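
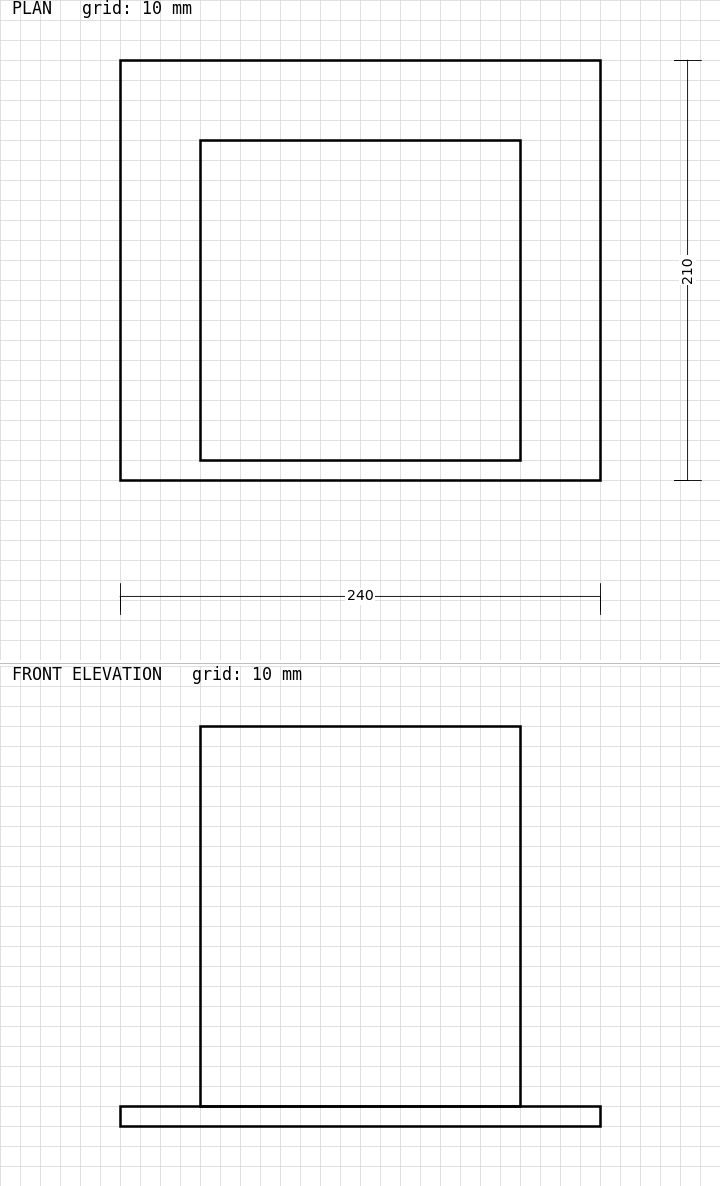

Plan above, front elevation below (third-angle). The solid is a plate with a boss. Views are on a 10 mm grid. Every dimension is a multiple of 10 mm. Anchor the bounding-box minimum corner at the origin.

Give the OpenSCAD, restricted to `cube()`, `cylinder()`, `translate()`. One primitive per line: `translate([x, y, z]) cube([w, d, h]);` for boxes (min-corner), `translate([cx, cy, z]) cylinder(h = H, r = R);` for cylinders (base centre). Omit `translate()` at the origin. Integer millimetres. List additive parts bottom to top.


cube([240, 210, 10]);
translate([40, 10, 10]) cube([160, 160, 190]);


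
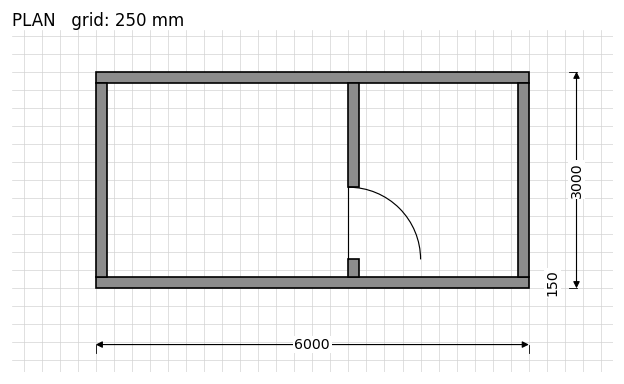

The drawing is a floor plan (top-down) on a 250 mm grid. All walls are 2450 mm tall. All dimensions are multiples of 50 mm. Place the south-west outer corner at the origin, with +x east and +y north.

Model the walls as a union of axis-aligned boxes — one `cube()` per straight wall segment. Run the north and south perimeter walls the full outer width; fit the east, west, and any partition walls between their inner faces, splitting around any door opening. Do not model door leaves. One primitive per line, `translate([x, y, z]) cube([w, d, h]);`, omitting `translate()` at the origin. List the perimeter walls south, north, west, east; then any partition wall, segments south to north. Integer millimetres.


cube([6000, 150, 2450]);
translate([0, 2850, 0]) cube([6000, 150, 2450]);
translate([0, 150, 0]) cube([150, 2700, 2450]);
translate([5850, 150, 0]) cube([150, 2700, 2450]);
translate([3500, 150, 0]) cube([150, 250, 2450]);
translate([3500, 1400, 0]) cube([150, 1450, 2450]);


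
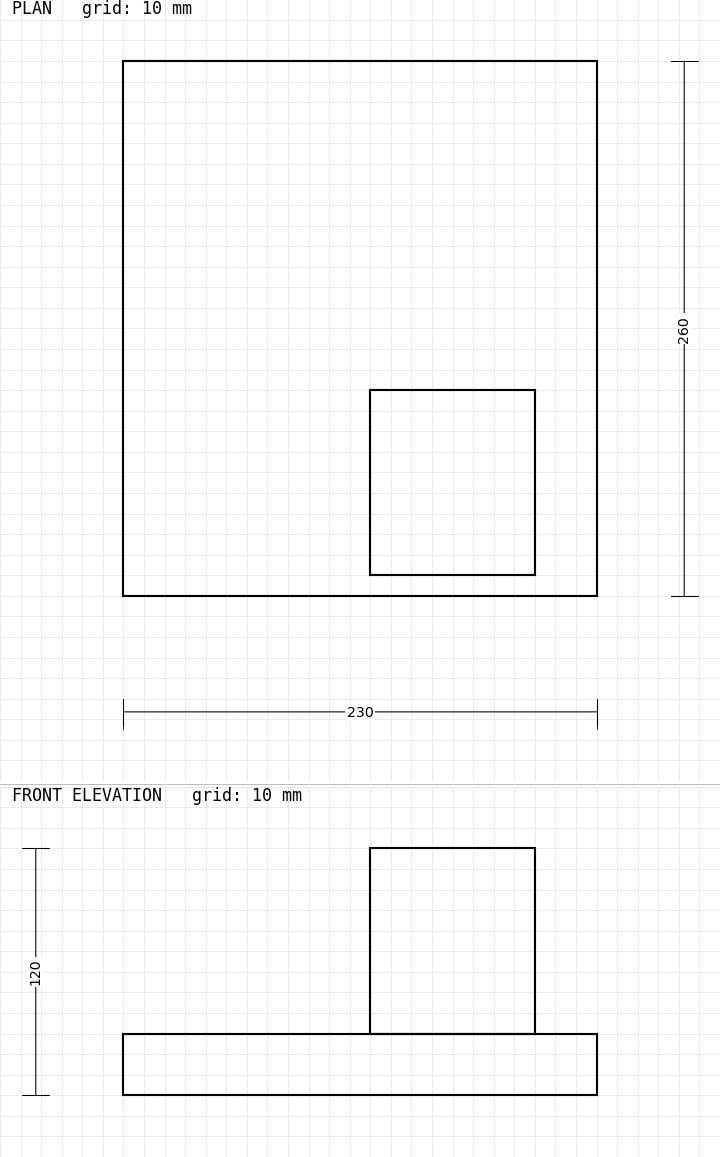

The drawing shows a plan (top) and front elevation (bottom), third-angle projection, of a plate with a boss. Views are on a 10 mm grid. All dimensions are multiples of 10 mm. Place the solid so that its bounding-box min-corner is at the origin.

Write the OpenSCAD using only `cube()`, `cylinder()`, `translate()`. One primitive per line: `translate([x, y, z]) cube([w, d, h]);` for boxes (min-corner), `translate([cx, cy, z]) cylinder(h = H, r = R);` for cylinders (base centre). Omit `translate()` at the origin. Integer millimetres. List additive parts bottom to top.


cube([230, 260, 30]);
translate([120, 10, 30]) cube([80, 90, 90]);


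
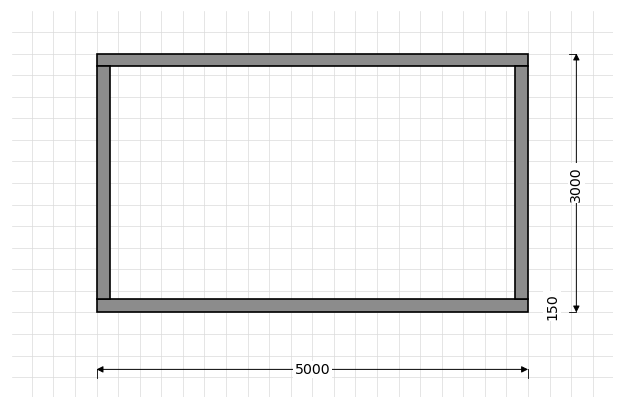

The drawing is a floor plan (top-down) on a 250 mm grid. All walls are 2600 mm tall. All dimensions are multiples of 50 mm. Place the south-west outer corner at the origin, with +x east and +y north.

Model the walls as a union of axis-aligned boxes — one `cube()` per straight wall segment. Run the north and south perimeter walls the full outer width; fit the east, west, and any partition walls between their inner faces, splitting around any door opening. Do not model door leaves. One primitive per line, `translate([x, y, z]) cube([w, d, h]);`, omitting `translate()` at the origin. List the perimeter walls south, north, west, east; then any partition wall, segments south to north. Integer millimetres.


cube([5000, 150, 2600]);
translate([0, 2850, 0]) cube([5000, 150, 2600]);
translate([0, 150, 0]) cube([150, 2700, 2600]);
translate([4850, 150, 0]) cube([150, 2700, 2600]);


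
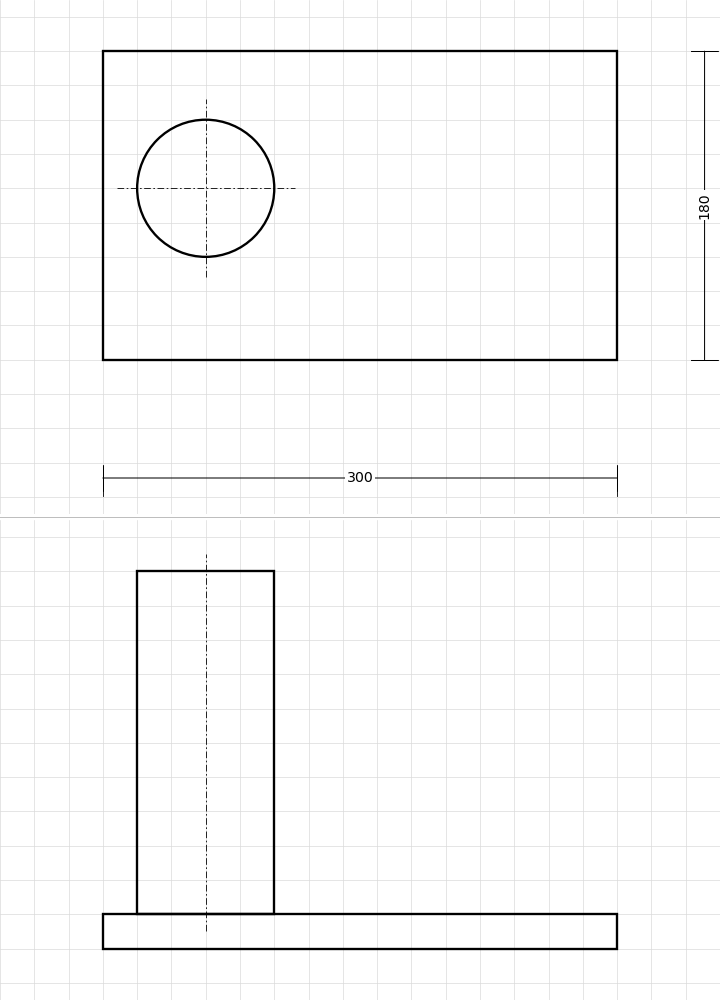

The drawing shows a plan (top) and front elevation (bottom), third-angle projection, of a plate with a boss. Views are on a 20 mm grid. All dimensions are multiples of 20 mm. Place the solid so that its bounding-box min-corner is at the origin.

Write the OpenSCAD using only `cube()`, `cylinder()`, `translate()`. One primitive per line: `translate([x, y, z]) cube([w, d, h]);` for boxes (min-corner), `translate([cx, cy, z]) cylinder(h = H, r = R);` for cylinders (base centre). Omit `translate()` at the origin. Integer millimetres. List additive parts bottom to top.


cube([300, 180, 20]);
translate([60, 100, 20]) cylinder(h = 200, r = 40);


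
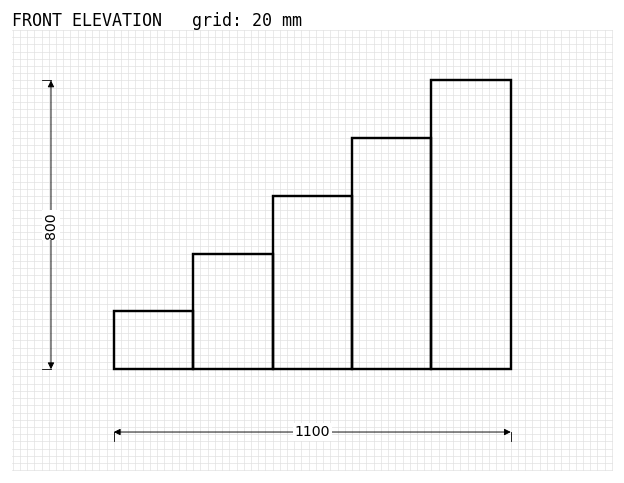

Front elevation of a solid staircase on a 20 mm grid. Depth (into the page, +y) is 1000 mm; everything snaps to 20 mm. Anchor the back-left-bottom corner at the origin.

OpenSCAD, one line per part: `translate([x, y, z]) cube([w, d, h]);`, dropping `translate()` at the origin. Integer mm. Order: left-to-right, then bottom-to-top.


cube([220, 1000, 160]);
translate([220, 0, 0]) cube([220, 1000, 320]);
translate([440, 0, 0]) cube([220, 1000, 480]);
translate([660, 0, 0]) cube([220, 1000, 640]);
translate([880, 0, 0]) cube([220, 1000, 800]);


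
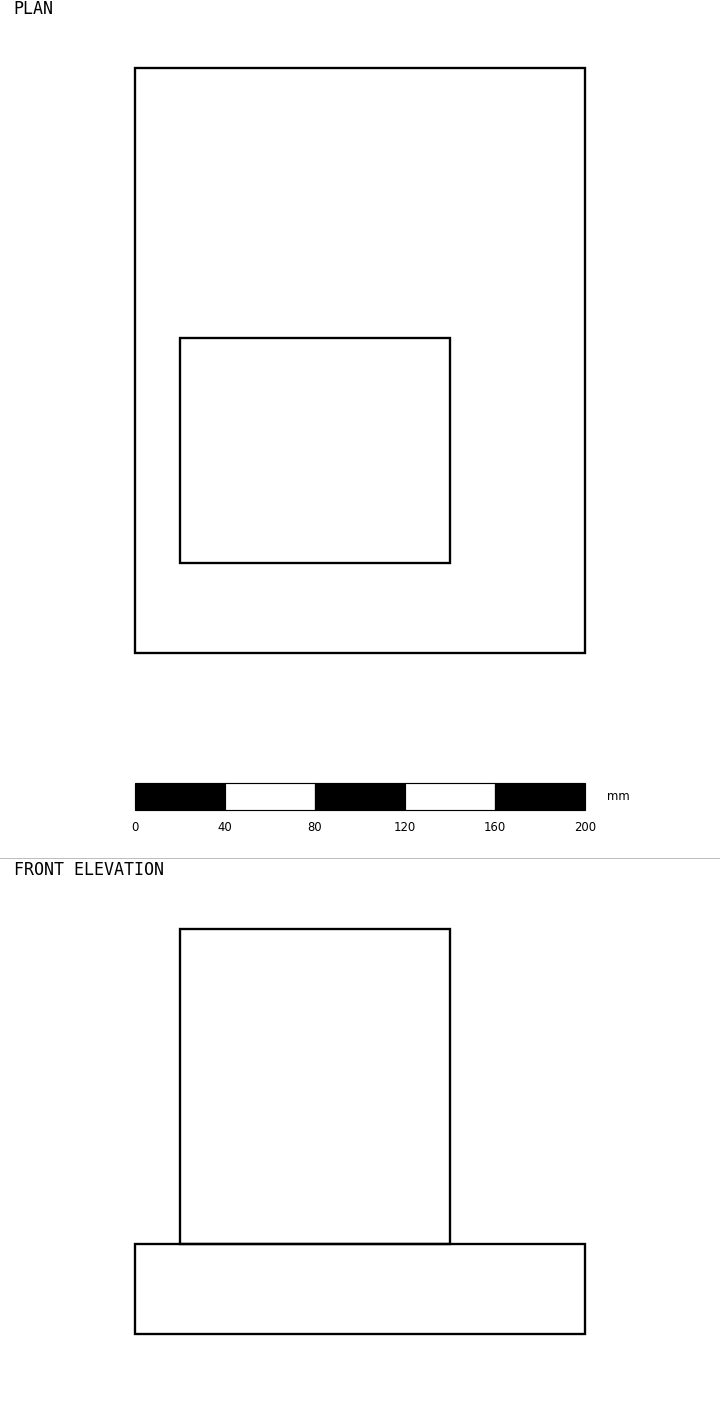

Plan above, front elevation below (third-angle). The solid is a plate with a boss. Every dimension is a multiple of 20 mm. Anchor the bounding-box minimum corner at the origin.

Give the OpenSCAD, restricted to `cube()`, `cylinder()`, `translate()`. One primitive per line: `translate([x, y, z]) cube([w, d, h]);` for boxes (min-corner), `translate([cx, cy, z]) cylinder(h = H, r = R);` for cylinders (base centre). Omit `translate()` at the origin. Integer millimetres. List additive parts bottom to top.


cube([200, 260, 40]);
translate([20, 40, 40]) cube([120, 100, 140]);


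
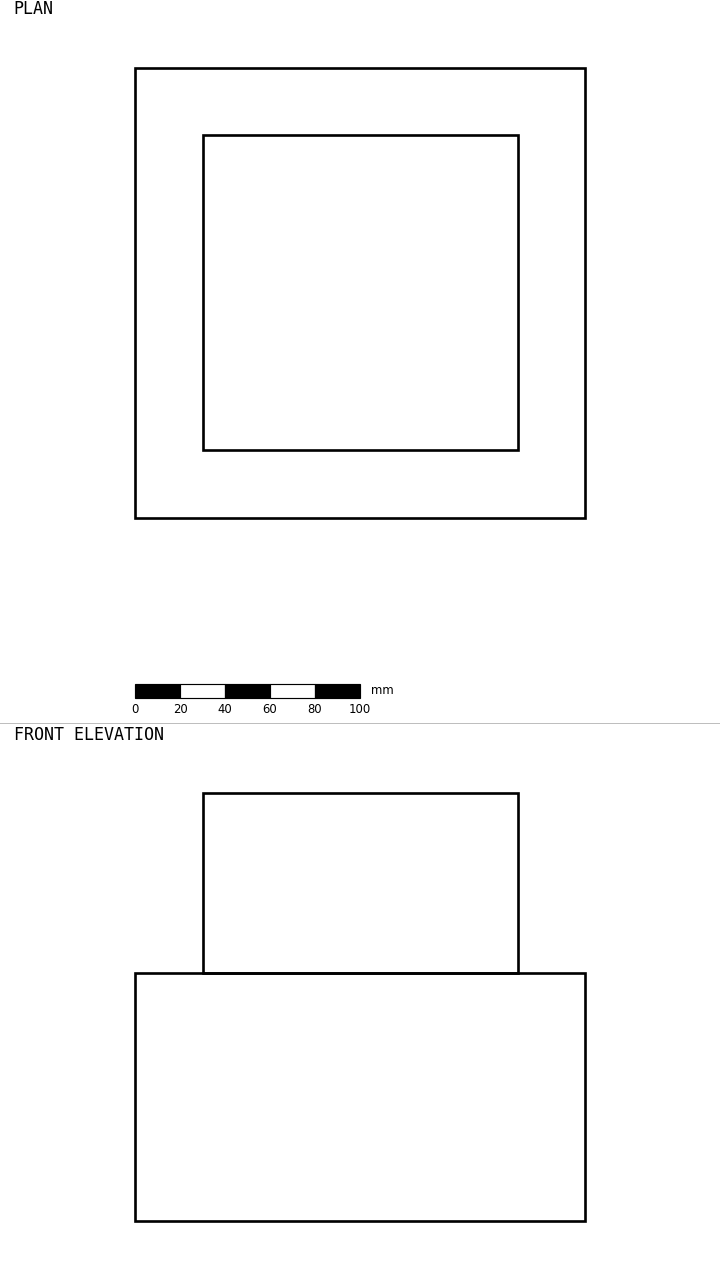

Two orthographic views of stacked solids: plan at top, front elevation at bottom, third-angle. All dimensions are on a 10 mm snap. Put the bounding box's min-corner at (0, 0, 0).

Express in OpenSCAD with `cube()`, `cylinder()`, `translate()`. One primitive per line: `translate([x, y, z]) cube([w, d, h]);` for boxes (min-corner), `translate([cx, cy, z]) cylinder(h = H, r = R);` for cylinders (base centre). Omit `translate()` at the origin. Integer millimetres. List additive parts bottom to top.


cube([200, 200, 110]);
translate([30, 30, 110]) cube([140, 140, 80]);


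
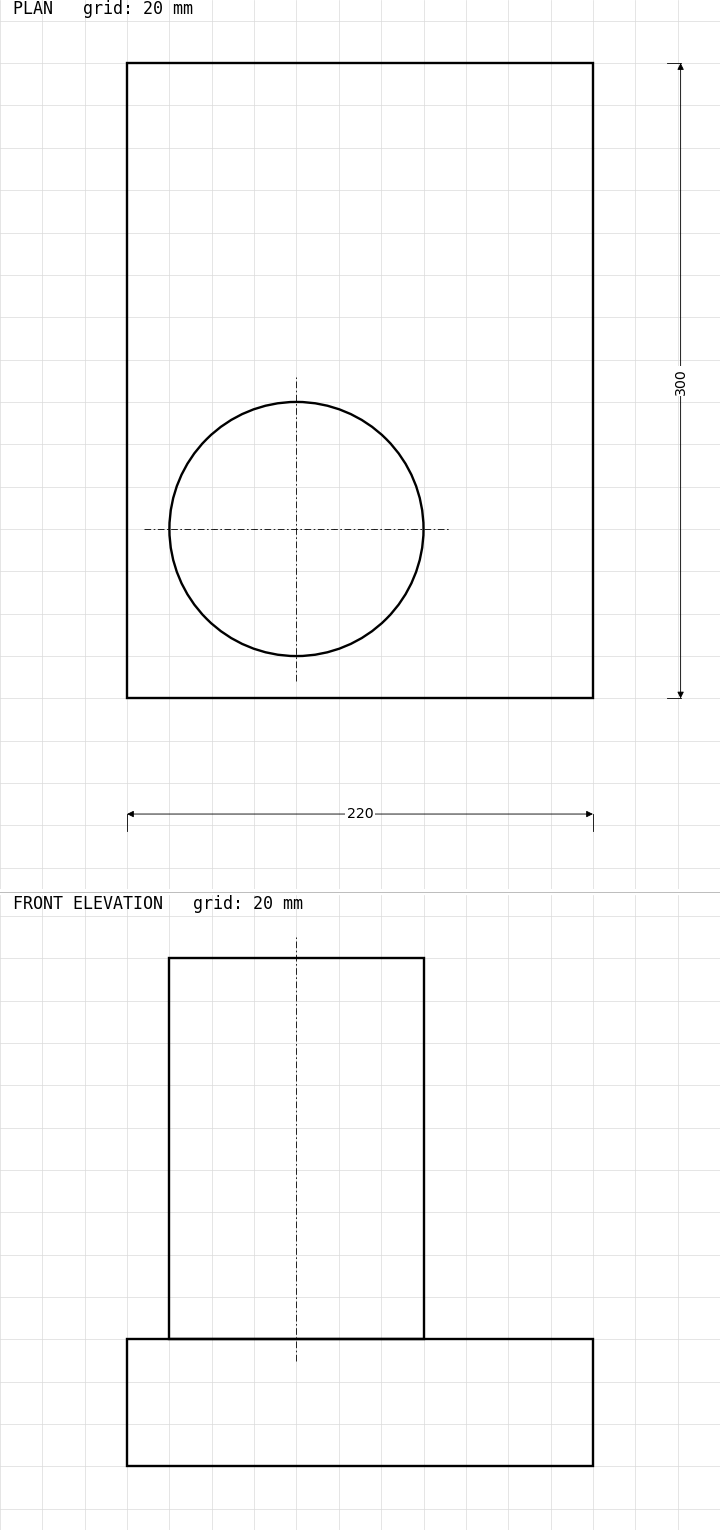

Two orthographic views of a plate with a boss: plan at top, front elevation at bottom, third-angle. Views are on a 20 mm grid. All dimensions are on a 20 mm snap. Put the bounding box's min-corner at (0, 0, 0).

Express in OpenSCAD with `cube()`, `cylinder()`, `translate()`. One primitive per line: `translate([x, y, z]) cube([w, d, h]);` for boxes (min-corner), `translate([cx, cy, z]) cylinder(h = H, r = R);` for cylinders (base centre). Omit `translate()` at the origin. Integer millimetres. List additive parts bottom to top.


cube([220, 300, 60]);
translate([80, 80, 60]) cylinder(h = 180, r = 60);


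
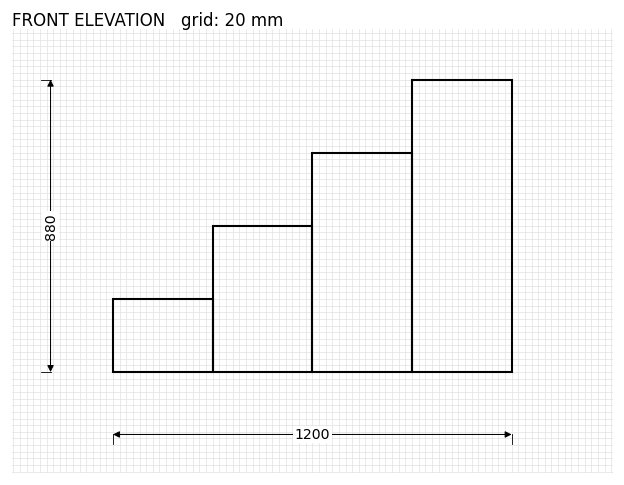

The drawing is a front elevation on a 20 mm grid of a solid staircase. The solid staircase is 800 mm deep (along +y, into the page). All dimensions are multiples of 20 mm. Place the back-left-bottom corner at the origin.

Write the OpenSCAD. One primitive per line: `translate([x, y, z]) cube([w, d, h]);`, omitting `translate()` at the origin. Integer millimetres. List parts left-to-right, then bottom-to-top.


cube([300, 800, 220]);
translate([300, 0, 0]) cube([300, 800, 440]);
translate([600, 0, 0]) cube([300, 800, 660]);
translate([900, 0, 0]) cube([300, 800, 880]);


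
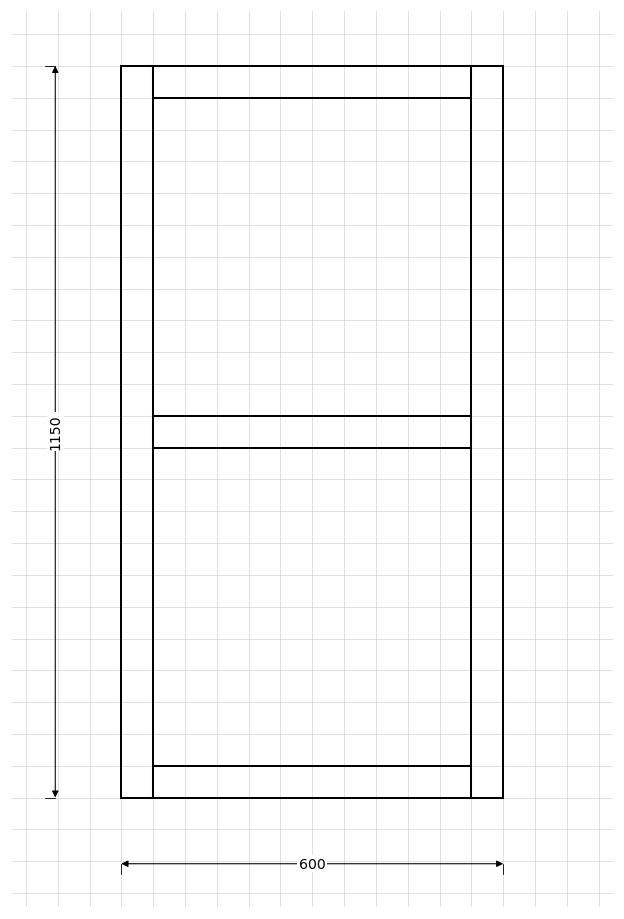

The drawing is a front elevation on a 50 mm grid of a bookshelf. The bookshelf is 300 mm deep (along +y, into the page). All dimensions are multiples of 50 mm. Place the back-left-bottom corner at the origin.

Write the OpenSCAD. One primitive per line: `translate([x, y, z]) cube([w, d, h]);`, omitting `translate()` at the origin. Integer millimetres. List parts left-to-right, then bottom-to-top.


cube([50, 300, 1150]);
translate([50, 0, 0]) cube([500, 300, 50]);
translate([50, 0, 550]) cube([500, 300, 50]);
translate([50, 0, 1100]) cube([500, 300, 50]);
translate([550, 0, 0]) cube([50, 300, 1150]);


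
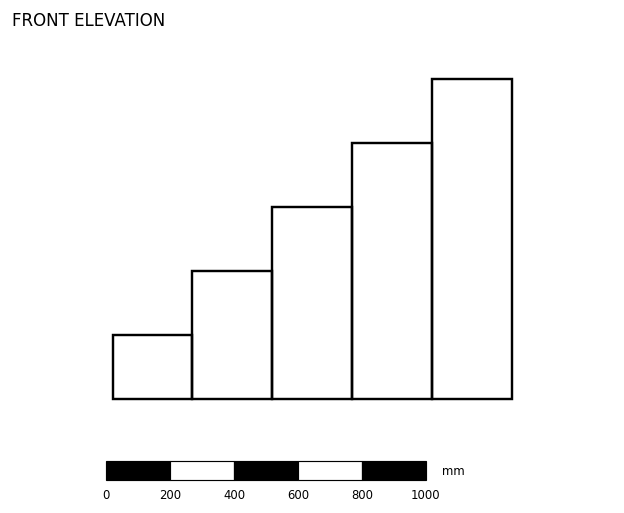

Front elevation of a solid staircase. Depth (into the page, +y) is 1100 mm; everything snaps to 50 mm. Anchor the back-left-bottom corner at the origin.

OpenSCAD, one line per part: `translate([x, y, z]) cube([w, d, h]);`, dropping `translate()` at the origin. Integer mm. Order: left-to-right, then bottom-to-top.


cube([250, 1100, 200]);
translate([250, 0, 0]) cube([250, 1100, 400]);
translate([500, 0, 0]) cube([250, 1100, 600]);
translate([750, 0, 0]) cube([250, 1100, 800]);
translate([1000, 0, 0]) cube([250, 1100, 1000]);


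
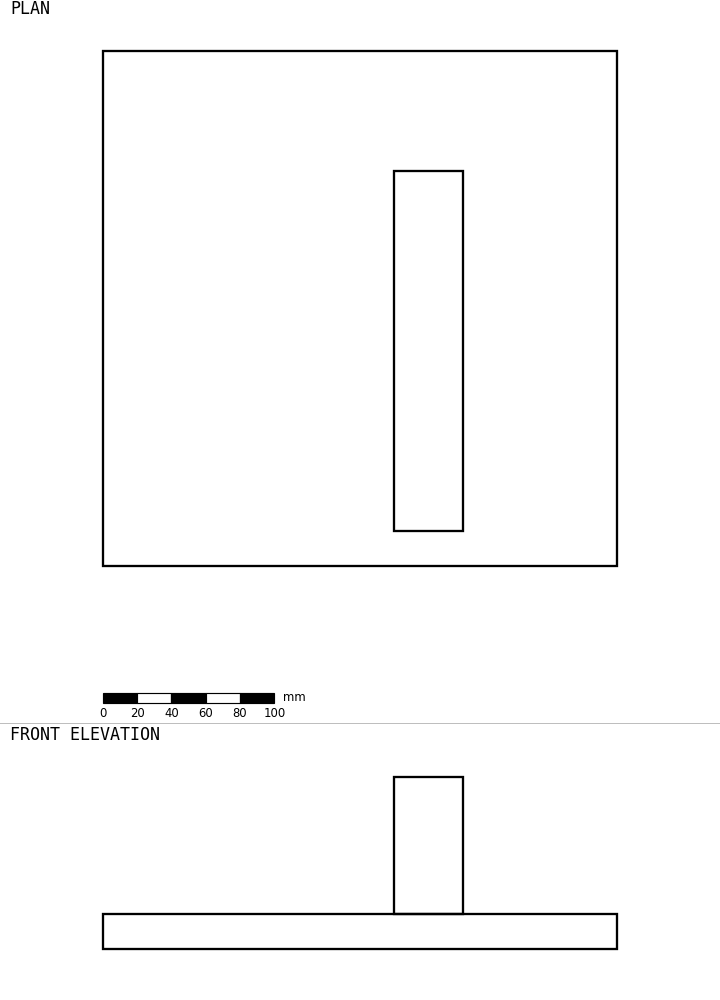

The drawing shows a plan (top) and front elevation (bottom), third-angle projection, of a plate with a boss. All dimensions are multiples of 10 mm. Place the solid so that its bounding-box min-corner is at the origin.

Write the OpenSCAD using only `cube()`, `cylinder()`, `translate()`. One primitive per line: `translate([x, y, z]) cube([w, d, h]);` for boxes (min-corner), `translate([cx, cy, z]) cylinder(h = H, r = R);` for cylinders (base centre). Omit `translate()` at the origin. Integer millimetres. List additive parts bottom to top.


cube([300, 300, 20]);
translate([170, 20, 20]) cube([40, 210, 80]);


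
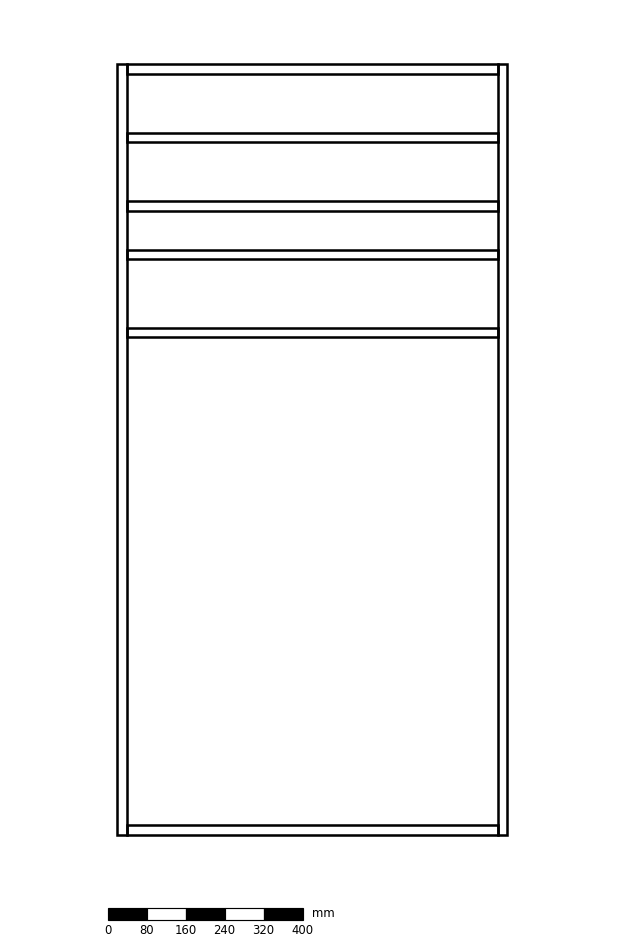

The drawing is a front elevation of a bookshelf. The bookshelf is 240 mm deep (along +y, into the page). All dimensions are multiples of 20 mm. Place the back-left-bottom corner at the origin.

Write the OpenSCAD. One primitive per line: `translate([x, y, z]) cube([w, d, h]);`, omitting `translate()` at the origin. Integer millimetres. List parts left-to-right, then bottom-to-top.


cube([20, 240, 1580]);
translate([20, 0, 0]) cube([760, 240, 20]);
translate([20, 0, 1020]) cube([760, 240, 20]);
translate([20, 0, 1180]) cube([760, 240, 20]);
translate([20, 0, 1280]) cube([760, 240, 20]);
translate([20, 0, 1420]) cube([760, 240, 20]);
translate([20, 0, 1560]) cube([760, 240, 20]);
translate([780, 0, 0]) cube([20, 240, 1580]);


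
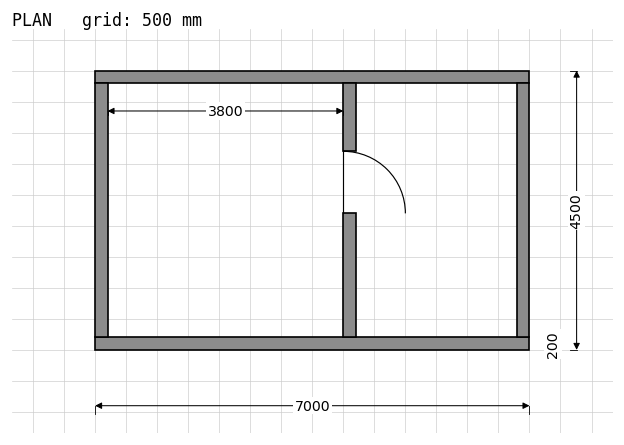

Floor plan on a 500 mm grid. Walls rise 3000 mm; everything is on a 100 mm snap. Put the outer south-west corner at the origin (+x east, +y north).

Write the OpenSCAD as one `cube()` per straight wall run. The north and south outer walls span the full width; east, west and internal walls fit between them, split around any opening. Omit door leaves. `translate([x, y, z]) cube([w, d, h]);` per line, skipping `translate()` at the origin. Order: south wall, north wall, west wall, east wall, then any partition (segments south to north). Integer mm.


cube([7000, 200, 3000]);
translate([0, 4300, 0]) cube([7000, 200, 3000]);
translate([0, 200, 0]) cube([200, 4100, 3000]);
translate([6800, 200, 0]) cube([200, 4100, 3000]);
translate([4000, 200, 0]) cube([200, 2000, 3000]);
translate([4000, 3200, 0]) cube([200, 1100, 3000]);


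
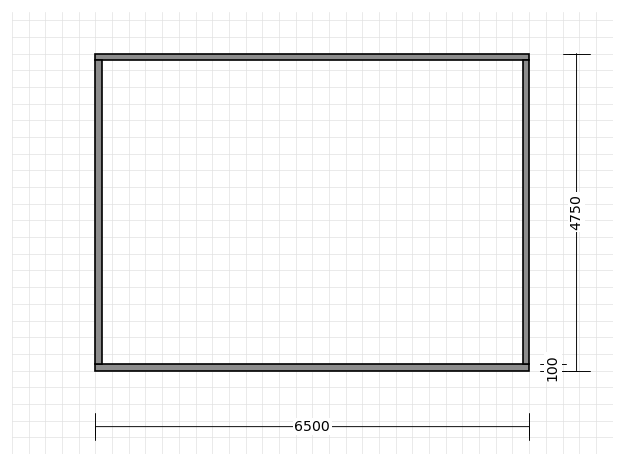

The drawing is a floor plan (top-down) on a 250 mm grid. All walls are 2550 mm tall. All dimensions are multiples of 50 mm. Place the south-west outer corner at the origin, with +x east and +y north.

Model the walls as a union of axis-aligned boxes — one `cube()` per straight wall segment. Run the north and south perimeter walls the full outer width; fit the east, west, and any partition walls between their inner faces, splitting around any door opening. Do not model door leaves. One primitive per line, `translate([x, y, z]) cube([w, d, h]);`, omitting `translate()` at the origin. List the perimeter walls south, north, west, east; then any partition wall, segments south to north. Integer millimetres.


cube([6500, 100, 2550]);
translate([0, 4650, 0]) cube([6500, 100, 2550]);
translate([0, 100, 0]) cube([100, 4550, 2550]);
translate([6400, 100, 0]) cube([100, 4550, 2550]);


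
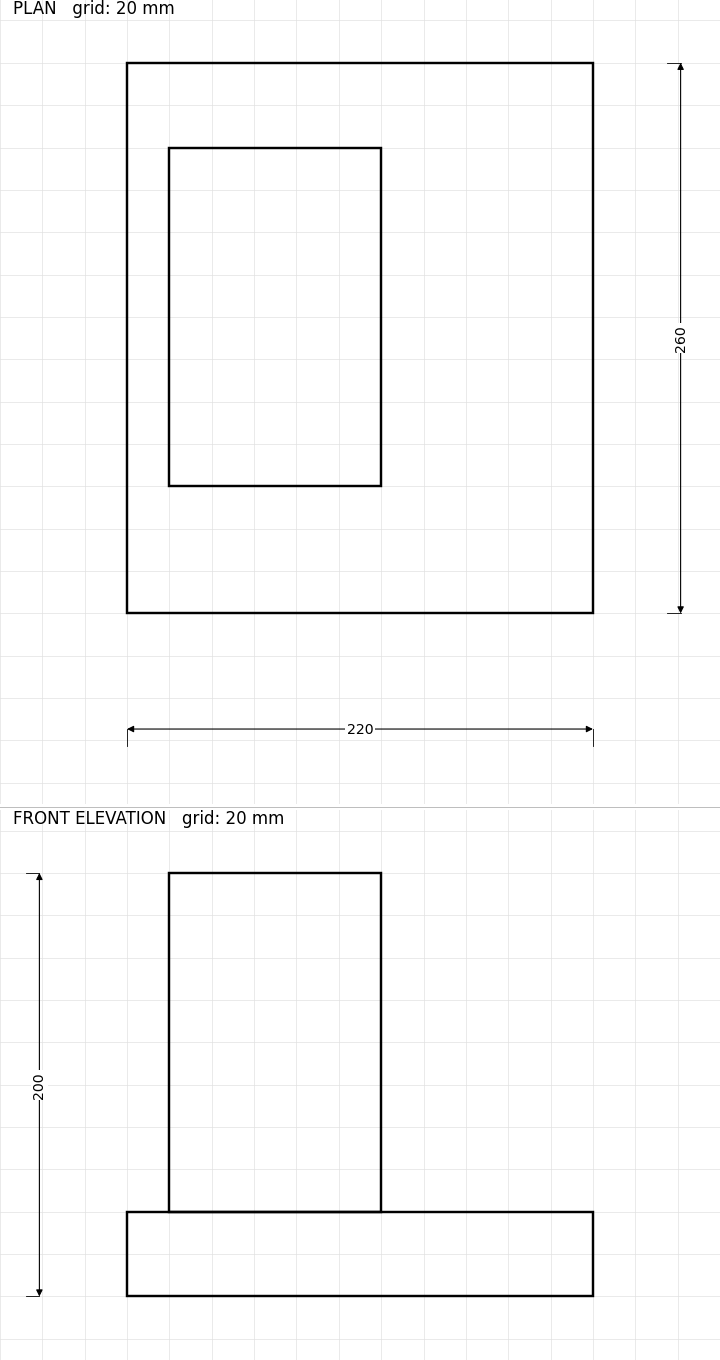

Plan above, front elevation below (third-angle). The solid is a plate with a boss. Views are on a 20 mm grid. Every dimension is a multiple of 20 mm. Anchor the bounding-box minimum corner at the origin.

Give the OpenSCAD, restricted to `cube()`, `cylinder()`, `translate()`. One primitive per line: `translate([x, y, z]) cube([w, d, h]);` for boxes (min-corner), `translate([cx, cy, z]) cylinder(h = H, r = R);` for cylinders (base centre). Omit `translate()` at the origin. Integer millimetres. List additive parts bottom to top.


cube([220, 260, 40]);
translate([20, 60, 40]) cube([100, 160, 160]);


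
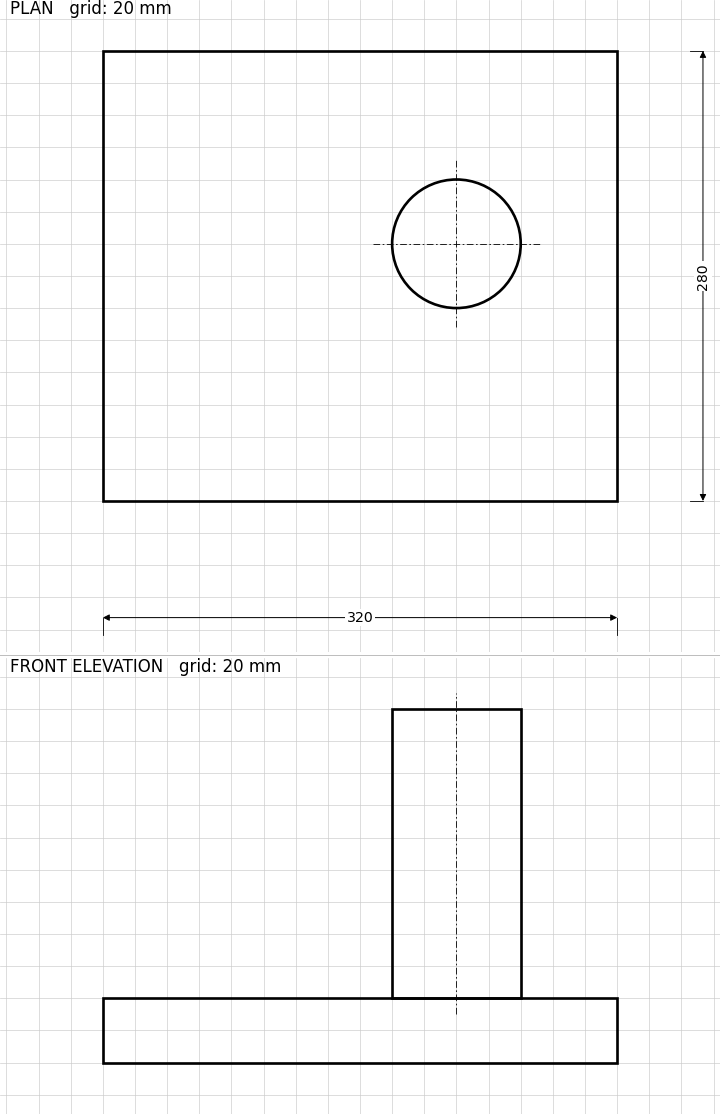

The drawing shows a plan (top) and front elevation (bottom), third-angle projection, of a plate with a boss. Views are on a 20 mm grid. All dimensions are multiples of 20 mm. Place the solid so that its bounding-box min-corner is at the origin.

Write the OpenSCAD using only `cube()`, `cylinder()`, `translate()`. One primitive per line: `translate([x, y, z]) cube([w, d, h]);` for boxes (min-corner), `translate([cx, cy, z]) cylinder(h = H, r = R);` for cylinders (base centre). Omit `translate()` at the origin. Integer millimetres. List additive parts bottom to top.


cube([320, 280, 40]);
translate([220, 160, 40]) cylinder(h = 180, r = 40);


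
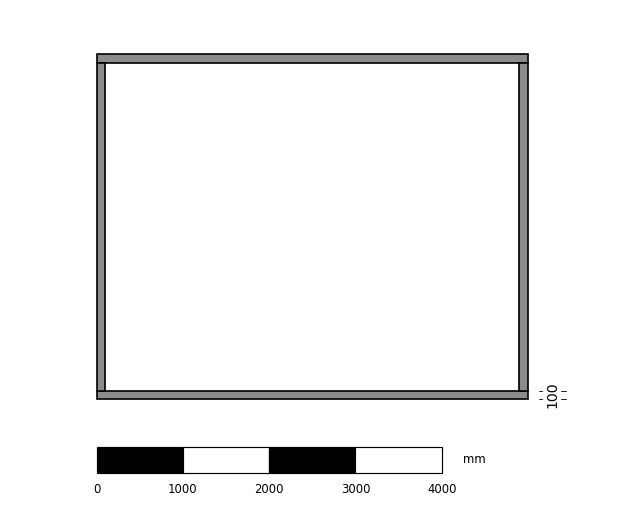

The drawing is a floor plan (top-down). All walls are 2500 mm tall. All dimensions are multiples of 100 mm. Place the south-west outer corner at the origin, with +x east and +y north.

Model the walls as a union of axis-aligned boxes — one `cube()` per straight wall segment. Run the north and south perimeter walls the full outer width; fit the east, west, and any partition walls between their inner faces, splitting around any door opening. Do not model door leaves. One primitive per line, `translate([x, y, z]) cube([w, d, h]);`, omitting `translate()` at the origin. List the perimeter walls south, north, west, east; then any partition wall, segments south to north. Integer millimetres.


cube([5000, 100, 2500]);
translate([0, 3900, 0]) cube([5000, 100, 2500]);
translate([0, 100, 0]) cube([100, 3800, 2500]);
translate([4900, 100, 0]) cube([100, 3800, 2500]);


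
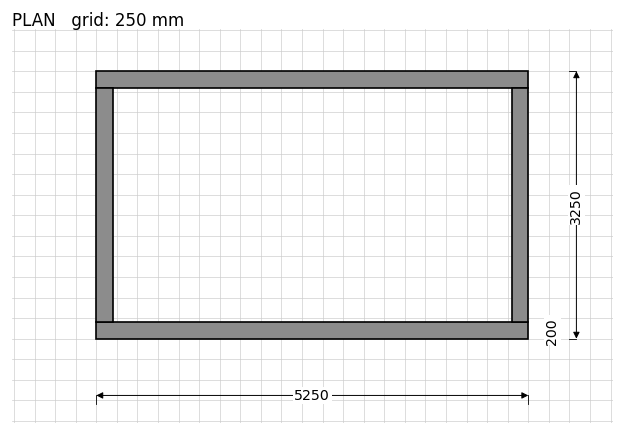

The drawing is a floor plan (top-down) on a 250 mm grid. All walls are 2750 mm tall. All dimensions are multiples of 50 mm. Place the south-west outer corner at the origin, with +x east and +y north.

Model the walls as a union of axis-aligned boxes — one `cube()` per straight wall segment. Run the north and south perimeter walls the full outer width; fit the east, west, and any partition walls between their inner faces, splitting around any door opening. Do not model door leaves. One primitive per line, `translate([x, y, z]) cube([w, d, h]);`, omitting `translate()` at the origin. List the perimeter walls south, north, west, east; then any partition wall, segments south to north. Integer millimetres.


cube([5250, 200, 2750]);
translate([0, 3050, 0]) cube([5250, 200, 2750]);
translate([0, 200, 0]) cube([200, 2850, 2750]);
translate([5050, 200, 0]) cube([200, 2850, 2750]);


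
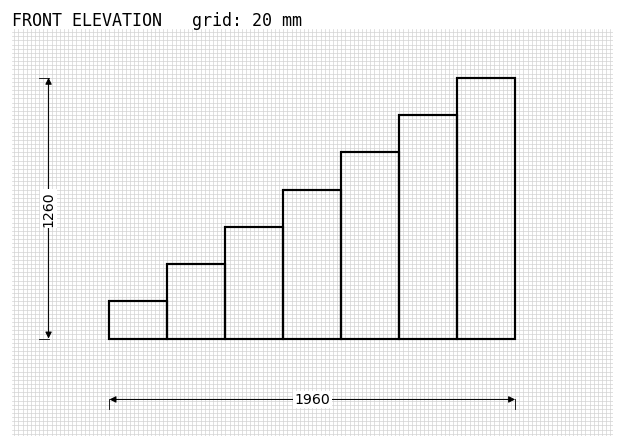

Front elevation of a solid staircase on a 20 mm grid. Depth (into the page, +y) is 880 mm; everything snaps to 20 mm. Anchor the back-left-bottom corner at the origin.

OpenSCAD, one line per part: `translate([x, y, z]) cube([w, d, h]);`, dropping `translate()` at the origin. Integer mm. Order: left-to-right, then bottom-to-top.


cube([280, 880, 180]);
translate([280, 0, 0]) cube([280, 880, 360]);
translate([560, 0, 0]) cube([280, 880, 540]);
translate([840, 0, 0]) cube([280, 880, 720]);
translate([1120, 0, 0]) cube([280, 880, 900]);
translate([1400, 0, 0]) cube([280, 880, 1080]);
translate([1680, 0, 0]) cube([280, 880, 1260]);


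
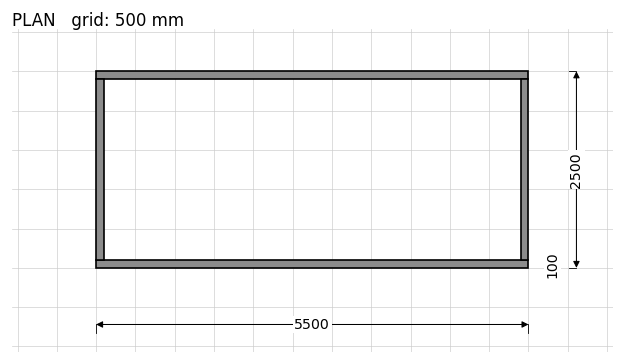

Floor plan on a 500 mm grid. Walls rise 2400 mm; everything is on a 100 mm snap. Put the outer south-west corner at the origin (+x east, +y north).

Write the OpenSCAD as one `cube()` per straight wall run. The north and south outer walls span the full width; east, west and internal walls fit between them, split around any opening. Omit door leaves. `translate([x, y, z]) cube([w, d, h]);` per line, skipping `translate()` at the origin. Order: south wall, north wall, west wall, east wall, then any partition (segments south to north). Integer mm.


cube([5500, 100, 2400]);
translate([0, 2400, 0]) cube([5500, 100, 2400]);
translate([0, 100, 0]) cube([100, 2300, 2400]);
translate([5400, 100, 0]) cube([100, 2300, 2400]);


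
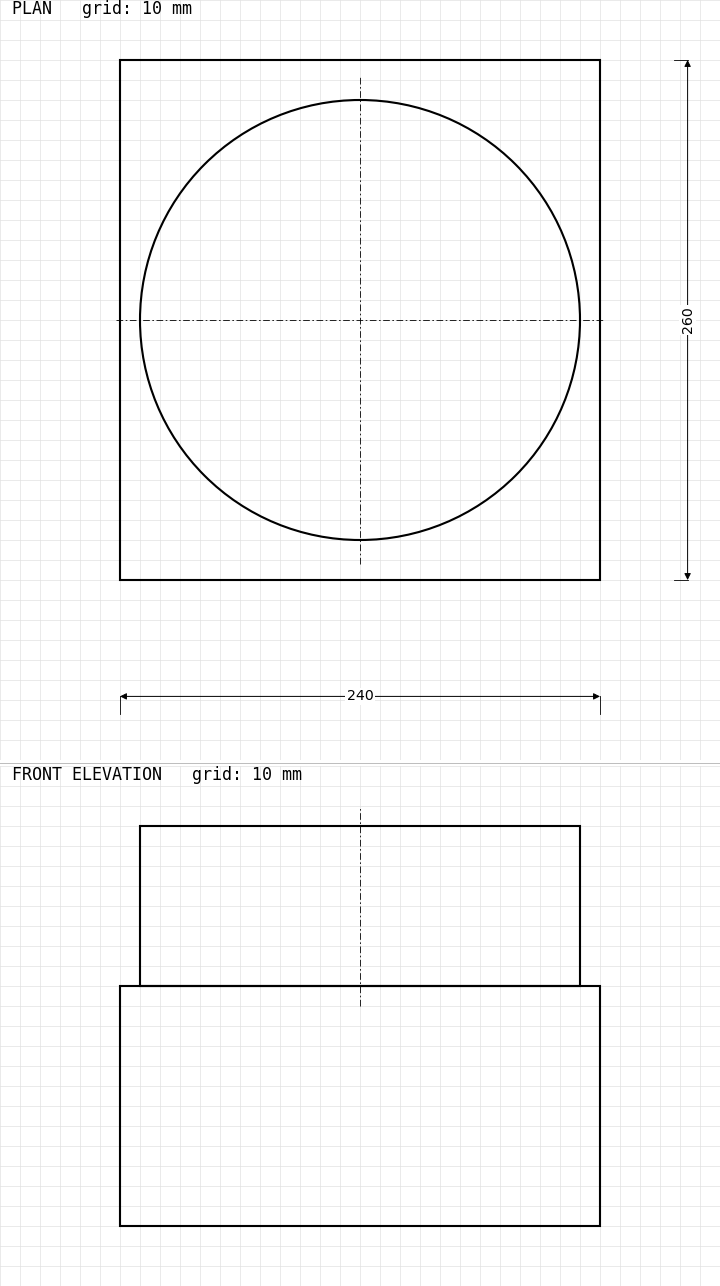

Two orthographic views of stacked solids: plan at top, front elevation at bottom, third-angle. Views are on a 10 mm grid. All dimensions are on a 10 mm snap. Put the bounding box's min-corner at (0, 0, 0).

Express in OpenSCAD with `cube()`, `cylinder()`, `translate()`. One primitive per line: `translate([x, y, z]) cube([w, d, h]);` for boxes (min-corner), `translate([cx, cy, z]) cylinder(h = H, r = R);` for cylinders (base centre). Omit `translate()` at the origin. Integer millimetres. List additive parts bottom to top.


cube([240, 260, 120]);
translate([120, 130, 120]) cylinder(h = 80, r = 110);


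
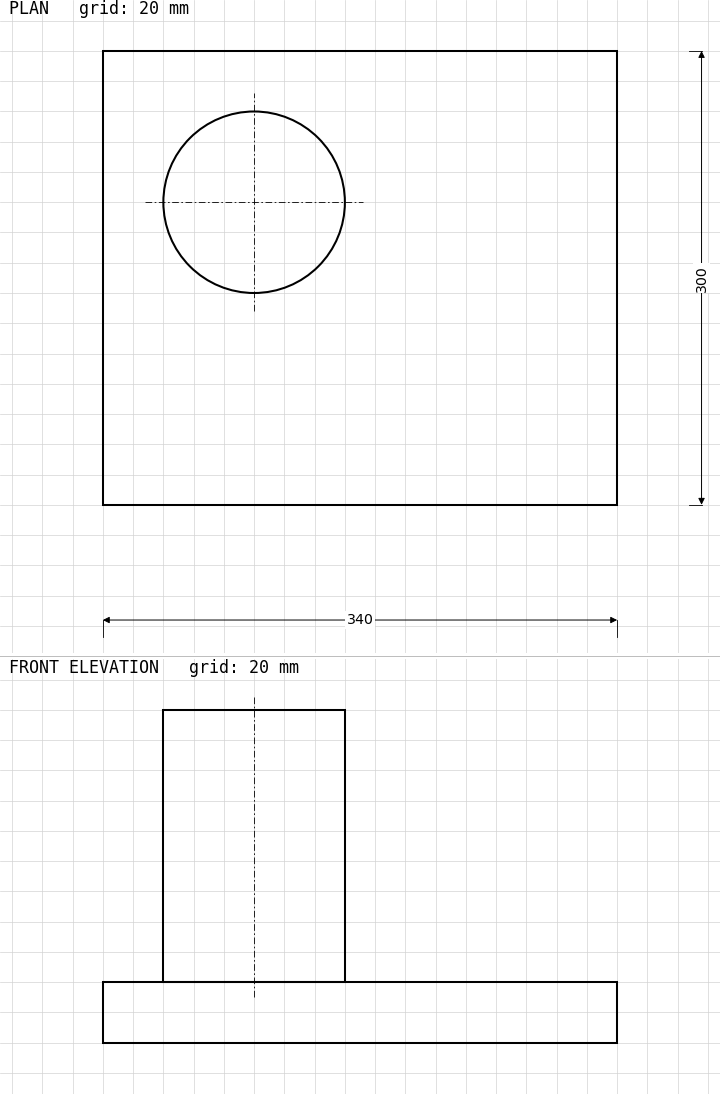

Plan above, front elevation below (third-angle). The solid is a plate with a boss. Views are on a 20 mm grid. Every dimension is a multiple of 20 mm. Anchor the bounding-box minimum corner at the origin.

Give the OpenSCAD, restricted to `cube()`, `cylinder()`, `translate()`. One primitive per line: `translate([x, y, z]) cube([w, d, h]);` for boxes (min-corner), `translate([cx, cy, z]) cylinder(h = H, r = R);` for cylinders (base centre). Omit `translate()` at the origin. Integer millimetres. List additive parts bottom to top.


cube([340, 300, 40]);
translate([100, 200, 40]) cylinder(h = 180, r = 60);


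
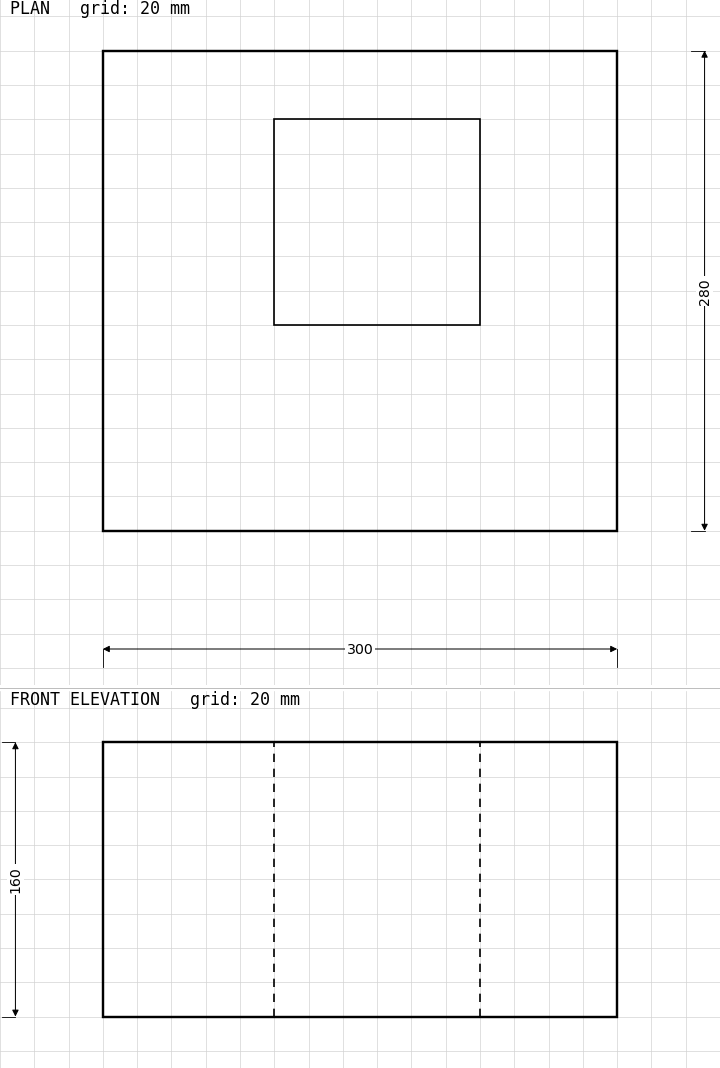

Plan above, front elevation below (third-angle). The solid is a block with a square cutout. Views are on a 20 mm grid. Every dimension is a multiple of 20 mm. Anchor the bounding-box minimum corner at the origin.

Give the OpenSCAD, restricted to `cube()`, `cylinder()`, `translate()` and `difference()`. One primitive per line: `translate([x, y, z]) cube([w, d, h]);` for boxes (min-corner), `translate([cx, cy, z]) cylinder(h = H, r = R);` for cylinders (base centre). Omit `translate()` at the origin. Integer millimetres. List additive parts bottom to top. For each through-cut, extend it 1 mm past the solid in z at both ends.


difference() {
  cube([300, 280, 160]);
  translate([100, 120, -1]) cube([120, 120, 162]);
}


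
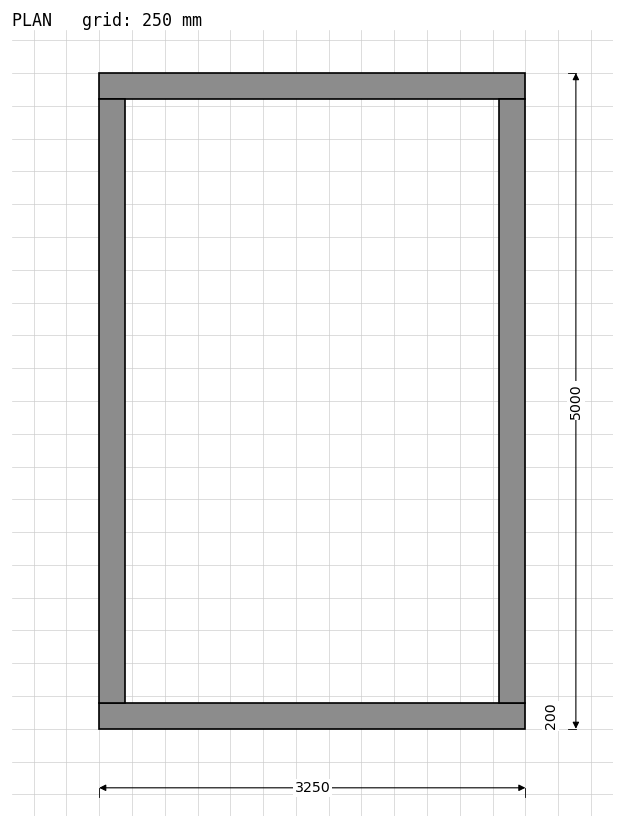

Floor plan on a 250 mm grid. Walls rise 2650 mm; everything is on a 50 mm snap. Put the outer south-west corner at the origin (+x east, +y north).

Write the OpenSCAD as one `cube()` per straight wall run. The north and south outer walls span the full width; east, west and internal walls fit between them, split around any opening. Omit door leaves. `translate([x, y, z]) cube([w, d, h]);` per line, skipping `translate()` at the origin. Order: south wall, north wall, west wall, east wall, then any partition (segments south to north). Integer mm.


cube([3250, 200, 2650]);
translate([0, 4800, 0]) cube([3250, 200, 2650]);
translate([0, 200, 0]) cube([200, 4600, 2650]);
translate([3050, 200, 0]) cube([200, 4600, 2650]);


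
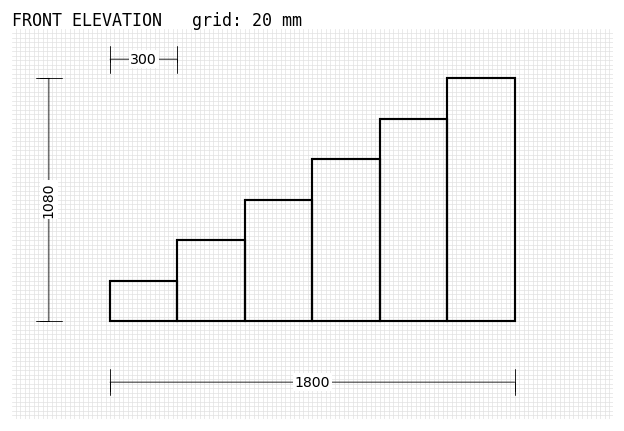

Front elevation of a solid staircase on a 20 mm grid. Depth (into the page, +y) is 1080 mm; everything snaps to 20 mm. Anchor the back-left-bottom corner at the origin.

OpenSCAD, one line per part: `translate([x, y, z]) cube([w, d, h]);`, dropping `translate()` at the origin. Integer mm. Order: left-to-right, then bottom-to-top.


cube([300, 1080, 180]);
translate([300, 0, 0]) cube([300, 1080, 360]);
translate([600, 0, 0]) cube([300, 1080, 540]);
translate([900, 0, 0]) cube([300, 1080, 720]);
translate([1200, 0, 0]) cube([300, 1080, 900]);
translate([1500, 0, 0]) cube([300, 1080, 1080]);


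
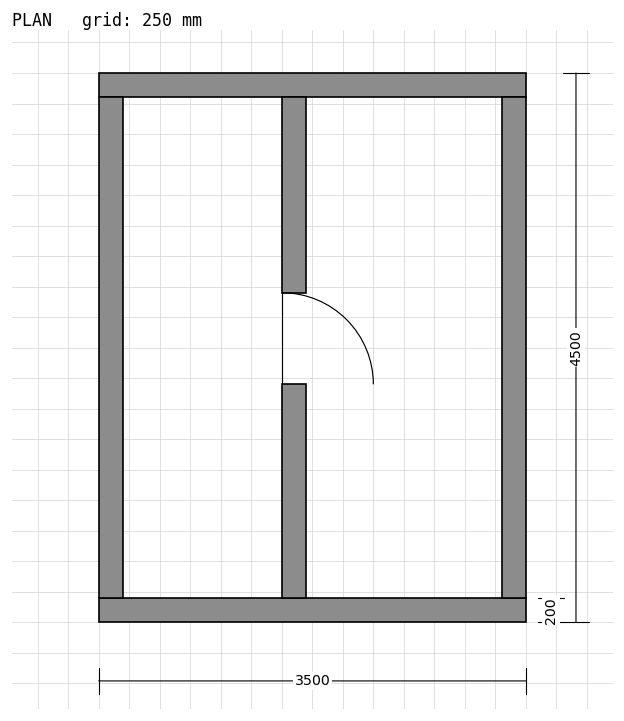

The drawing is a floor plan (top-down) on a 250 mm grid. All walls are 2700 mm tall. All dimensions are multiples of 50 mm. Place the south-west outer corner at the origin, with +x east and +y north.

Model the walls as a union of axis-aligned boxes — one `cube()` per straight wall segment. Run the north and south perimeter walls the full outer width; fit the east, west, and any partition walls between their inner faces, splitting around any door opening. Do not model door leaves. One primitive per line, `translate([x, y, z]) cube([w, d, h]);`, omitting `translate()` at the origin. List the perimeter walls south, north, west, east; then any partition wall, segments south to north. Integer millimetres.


cube([3500, 200, 2700]);
translate([0, 4300, 0]) cube([3500, 200, 2700]);
translate([0, 200, 0]) cube([200, 4100, 2700]);
translate([3300, 200, 0]) cube([200, 4100, 2700]);
translate([1500, 200, 0]) cube([200, 1750, 2700]);
translate([1500, 2700, 0]) cube([200, 1600, 2700]);


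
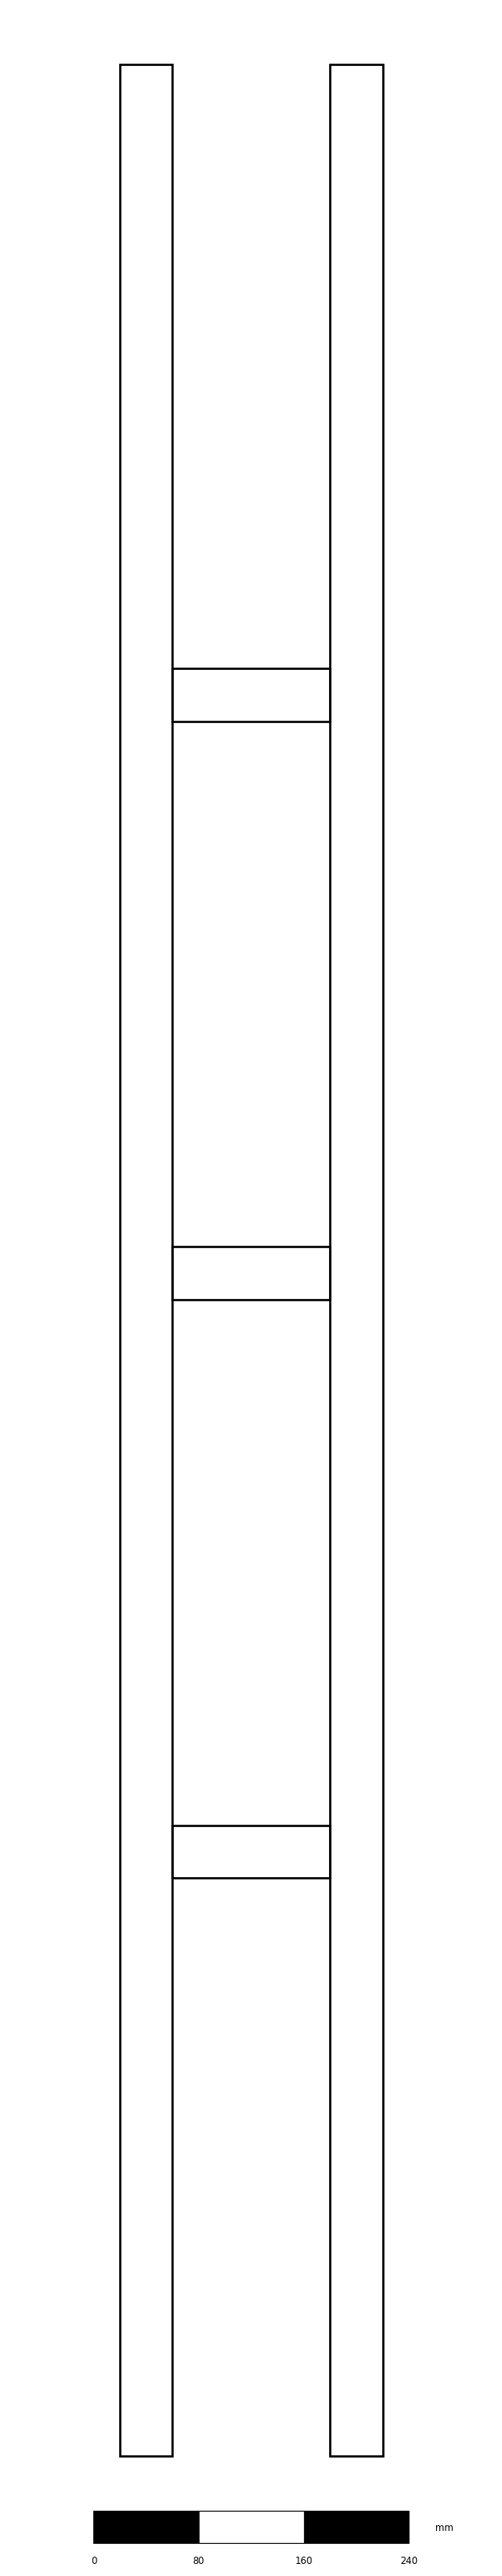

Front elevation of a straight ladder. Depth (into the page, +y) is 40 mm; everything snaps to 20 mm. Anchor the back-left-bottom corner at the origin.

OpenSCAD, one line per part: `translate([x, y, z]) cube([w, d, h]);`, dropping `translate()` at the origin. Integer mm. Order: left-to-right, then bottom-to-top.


cube([40, 40, 1820]);
translate([40, 0, 440]) cube([120, 40, 40]);
translate([40, 0, 880]) cube([120, 40, 40]);
translate([40, 0, 1320]) cube([120, 40, 40]);
translate([160, 0, 0]) cube([40, 40, 1820]);


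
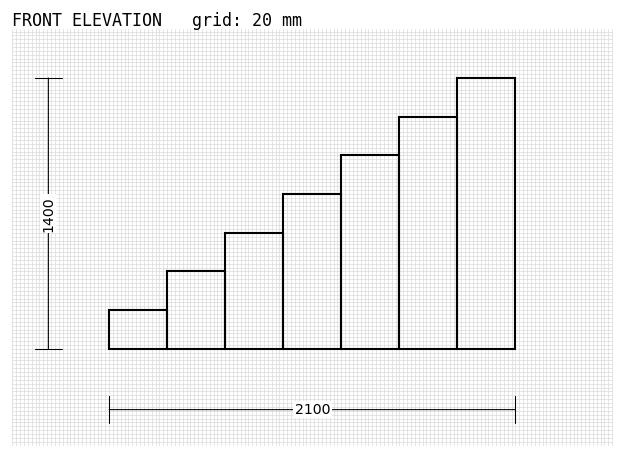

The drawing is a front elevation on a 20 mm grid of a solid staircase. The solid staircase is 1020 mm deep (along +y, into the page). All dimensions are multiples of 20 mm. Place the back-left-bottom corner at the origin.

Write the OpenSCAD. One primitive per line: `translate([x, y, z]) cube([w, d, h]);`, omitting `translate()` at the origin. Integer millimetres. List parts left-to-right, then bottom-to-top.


cube([300, 1020, 200]);
translate([300, 0, 0]) cube([300, 1020, 400]);
translate([600, 0, 0]) cube([300, 1020, 600]);
translate([900, 0, 0]) cube([300, 1020, 800]);
translate([1200, 0, 0]) cube([300, 1020, 1000]);
translate([1500, 0, 0]) cube([300, 1020, 1200]);
translate([1800, 0, 0]) cube([300, 1020, 1400]);


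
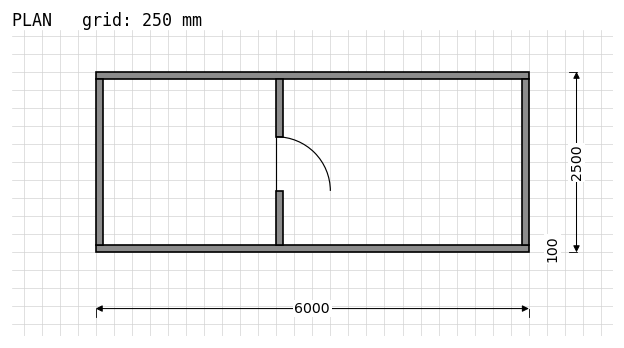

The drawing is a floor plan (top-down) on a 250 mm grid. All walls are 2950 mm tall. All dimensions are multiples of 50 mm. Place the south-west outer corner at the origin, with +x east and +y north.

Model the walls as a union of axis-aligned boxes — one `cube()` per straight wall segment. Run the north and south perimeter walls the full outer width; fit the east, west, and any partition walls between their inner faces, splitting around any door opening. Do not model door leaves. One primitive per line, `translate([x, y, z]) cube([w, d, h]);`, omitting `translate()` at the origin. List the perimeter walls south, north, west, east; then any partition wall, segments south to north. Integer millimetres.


cube([6000, 100, 2950]);
translate([0, 2400, 0]) cube([6000, 100, 2950]);
translate([0, 100, 0]) cube([100, 2300, 2950]);
translate([5900, 100, 0]) cube([100, 2300, 2950]);
translate([2500, 100, 0]) cube([100, 750, 2950]);
translate([2500, 1600, 0]) cube([100, 800, 2950]);


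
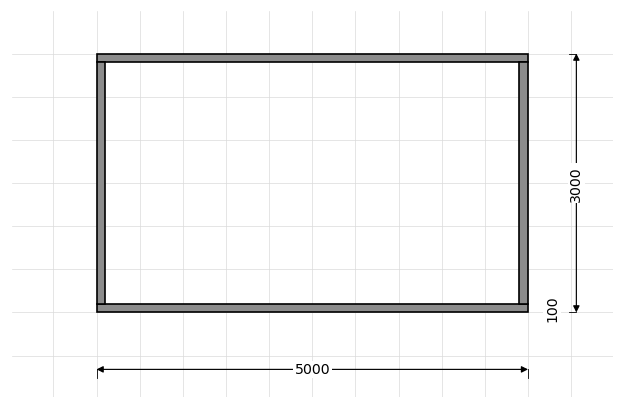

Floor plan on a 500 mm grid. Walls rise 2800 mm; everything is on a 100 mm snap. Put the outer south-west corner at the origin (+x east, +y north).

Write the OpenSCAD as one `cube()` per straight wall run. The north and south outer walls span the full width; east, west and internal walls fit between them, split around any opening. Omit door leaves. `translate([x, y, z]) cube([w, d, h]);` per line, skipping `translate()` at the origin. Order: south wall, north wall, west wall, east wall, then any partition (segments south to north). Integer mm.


cube([5000, 100, 2800]);
translate([0, 2900, 0]) cube([5000, 100, 2800]);
translate([0, 100, 0]) cube([100, 2800, 2800]);
translate([4900, 100, 0]) cube([100, 2800, 2800]);


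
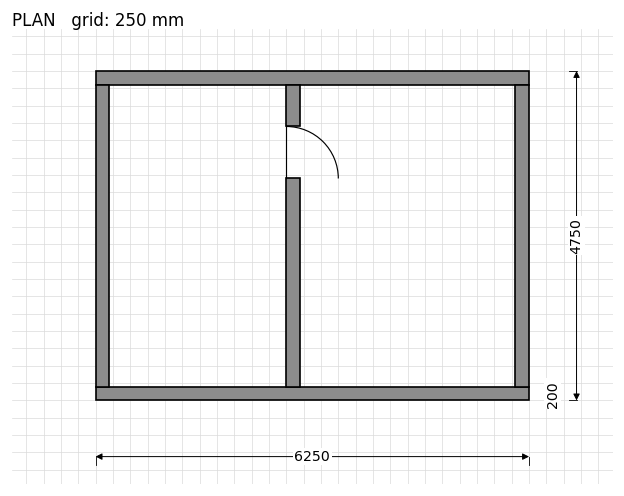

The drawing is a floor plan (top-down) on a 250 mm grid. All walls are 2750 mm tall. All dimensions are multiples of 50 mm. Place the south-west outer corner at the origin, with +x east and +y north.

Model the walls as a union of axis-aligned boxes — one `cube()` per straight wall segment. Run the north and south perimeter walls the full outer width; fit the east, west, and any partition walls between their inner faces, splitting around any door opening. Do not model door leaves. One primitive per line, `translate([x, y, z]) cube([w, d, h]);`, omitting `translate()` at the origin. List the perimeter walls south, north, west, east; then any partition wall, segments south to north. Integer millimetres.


cube([6250, 200, 2750]);
translate([0, 4550, 0]) cube([6250, 200, 2750]);
translate([0, 200, 0]) cube([200, 4350, 2750]);
translate([6050, 200, 0]) cube([200, 4350, 2750]);
translate([2750, 200, 0]) cube([200, 3000, 2750]);
translate([2750, 3950, 0]) cube([200, 600, 2750]);


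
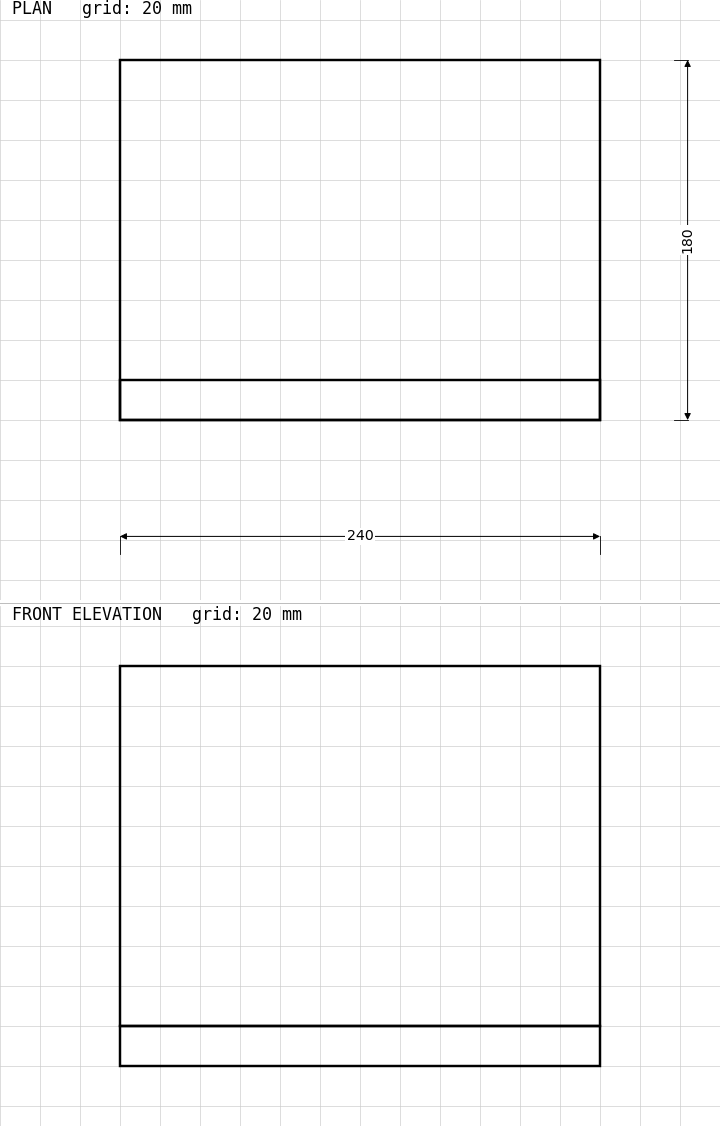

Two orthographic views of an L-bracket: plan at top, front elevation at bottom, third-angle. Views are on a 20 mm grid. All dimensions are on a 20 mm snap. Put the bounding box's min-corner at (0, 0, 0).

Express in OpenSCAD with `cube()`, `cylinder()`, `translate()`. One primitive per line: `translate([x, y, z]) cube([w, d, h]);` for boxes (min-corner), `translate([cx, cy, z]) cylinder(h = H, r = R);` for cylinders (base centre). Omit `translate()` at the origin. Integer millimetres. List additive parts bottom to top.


cube([240, 180, 20]);
translate([0, 0, 20]) cube([240, 20, 180]);


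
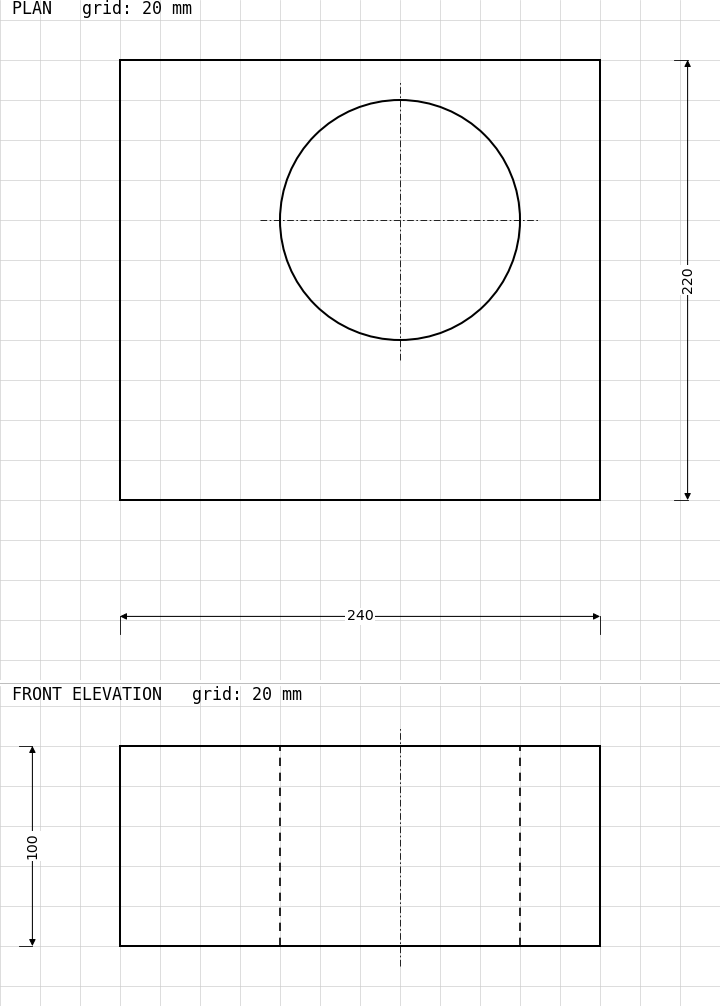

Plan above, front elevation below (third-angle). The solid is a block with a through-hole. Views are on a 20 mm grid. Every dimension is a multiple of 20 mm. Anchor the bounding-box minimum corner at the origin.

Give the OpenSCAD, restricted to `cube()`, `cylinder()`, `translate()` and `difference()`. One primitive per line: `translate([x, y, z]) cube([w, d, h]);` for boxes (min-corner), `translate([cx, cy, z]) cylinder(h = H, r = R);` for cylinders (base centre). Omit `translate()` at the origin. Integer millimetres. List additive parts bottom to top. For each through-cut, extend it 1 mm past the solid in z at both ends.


difference() {
  cube([240, 220, 100]);
  translate([140, 140, -1]) cylinder(h = 102, r = 60);
}


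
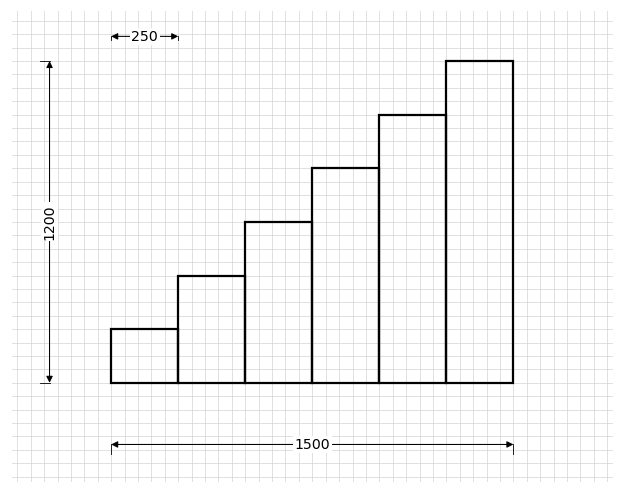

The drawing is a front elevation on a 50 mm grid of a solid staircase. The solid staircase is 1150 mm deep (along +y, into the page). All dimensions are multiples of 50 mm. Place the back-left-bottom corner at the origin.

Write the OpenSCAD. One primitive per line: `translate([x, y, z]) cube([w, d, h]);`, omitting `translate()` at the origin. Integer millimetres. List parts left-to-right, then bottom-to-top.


cube([250, 1150, 200]);
translate([250, 0, 0]) cube([250, 1150, 400]);
translate([500, 0, 0]) cube([250, 1150, 600]);
translate([750, 0, 0]) cube([250, 1150, 800]);
translate([1000, 0, 0]) cube([250, 1150, 1000]);
translate([1250, 0, 0]) cube([250, 1150, 1200]);


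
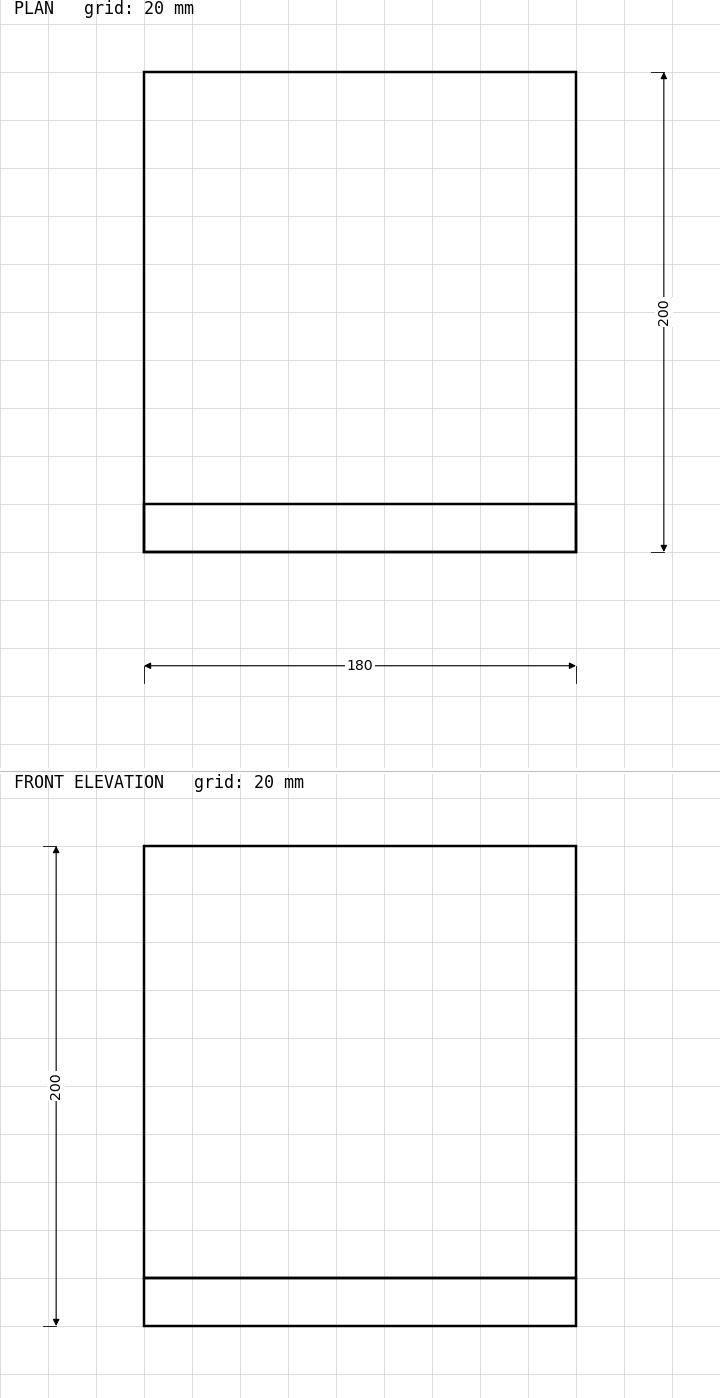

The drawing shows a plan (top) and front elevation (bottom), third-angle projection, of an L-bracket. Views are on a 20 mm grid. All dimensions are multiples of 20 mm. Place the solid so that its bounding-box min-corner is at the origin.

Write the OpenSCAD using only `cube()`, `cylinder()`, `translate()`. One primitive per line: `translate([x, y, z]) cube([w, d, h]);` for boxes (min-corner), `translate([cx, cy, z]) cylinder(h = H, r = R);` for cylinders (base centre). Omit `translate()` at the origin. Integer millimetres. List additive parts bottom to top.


cube([180, 200, 20]);
translate([0, 0, 20]) cube([180, 20, 180]);


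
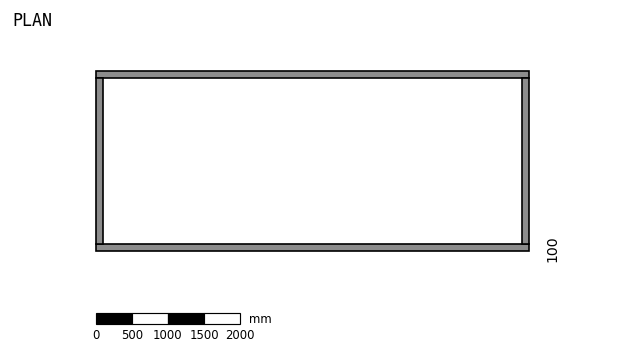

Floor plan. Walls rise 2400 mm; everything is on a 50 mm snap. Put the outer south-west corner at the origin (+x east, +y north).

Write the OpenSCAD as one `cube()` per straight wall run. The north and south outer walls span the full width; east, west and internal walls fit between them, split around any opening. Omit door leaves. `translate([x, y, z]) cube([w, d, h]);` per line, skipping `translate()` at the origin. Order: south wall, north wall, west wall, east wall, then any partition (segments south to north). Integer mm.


cube([6000, 100, 2400]);
translate([0, 2400, 0]) cube([6000, 100, 2400]);
translate([0, 100, 0]) cube([100, 2300, 2400]);
translate([5900, 100, 0]) cube([100, 2300, 2400]);
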